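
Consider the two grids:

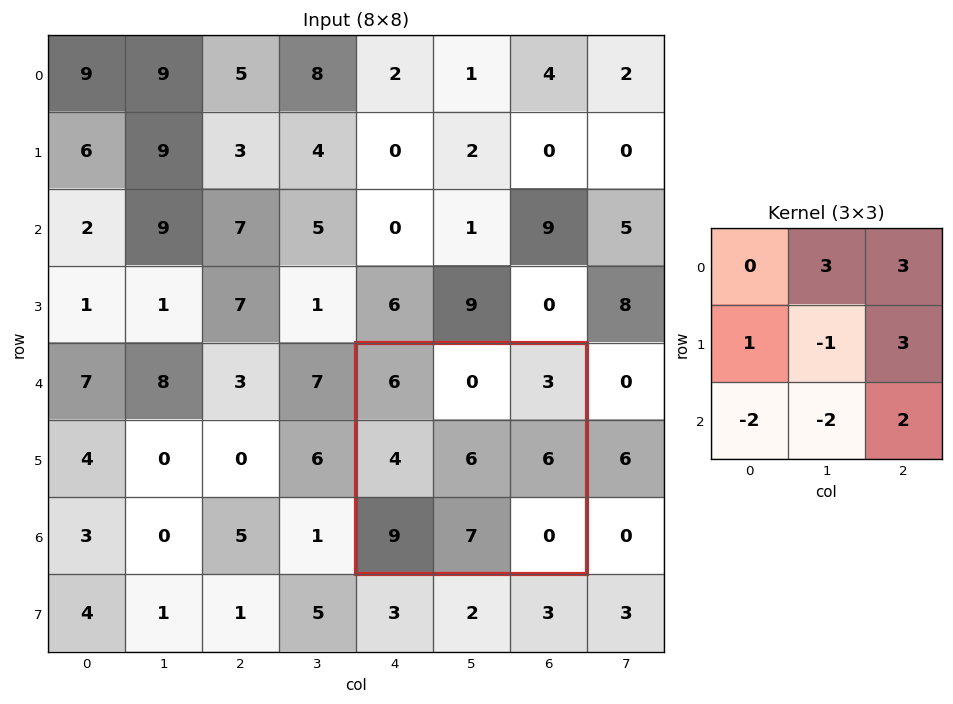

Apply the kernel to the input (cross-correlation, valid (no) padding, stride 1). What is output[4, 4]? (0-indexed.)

-7

The receptive field on the input at this output position is [6 0 3 / 4 6 6 / 9 7 0]. Elementwise product with the kernel and sum: 0·3 + 3·3 + 4·1 + 6·-1 + 6·3 + 9·-2 + 7·-2 + 0·2.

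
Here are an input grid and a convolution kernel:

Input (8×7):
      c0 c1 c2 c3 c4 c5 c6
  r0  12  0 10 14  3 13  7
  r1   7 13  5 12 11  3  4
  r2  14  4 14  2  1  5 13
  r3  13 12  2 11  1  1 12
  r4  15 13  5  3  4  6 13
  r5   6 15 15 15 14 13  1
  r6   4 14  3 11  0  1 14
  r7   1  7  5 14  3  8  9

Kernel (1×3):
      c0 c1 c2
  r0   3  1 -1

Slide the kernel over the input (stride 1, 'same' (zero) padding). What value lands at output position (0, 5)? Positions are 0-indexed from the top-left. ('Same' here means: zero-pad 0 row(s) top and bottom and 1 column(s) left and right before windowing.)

15

The receptive field on the zero-padded input at this output position is [3 13 7]. Elementwise product with the kernel and sum: 3·3 + 13·1 + 7·-1.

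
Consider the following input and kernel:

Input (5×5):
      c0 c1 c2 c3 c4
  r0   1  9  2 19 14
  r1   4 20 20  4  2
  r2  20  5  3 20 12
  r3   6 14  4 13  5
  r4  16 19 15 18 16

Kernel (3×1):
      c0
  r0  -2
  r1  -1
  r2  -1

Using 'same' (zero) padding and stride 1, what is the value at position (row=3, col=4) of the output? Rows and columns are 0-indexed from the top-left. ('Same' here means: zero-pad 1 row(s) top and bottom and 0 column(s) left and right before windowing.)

The receptive field on the zero-padded input at this output position is [12 / 5 / 16]. Elementwise product with the kernel and sum: 12·-2 + 5·-1 + 16·-1.

-45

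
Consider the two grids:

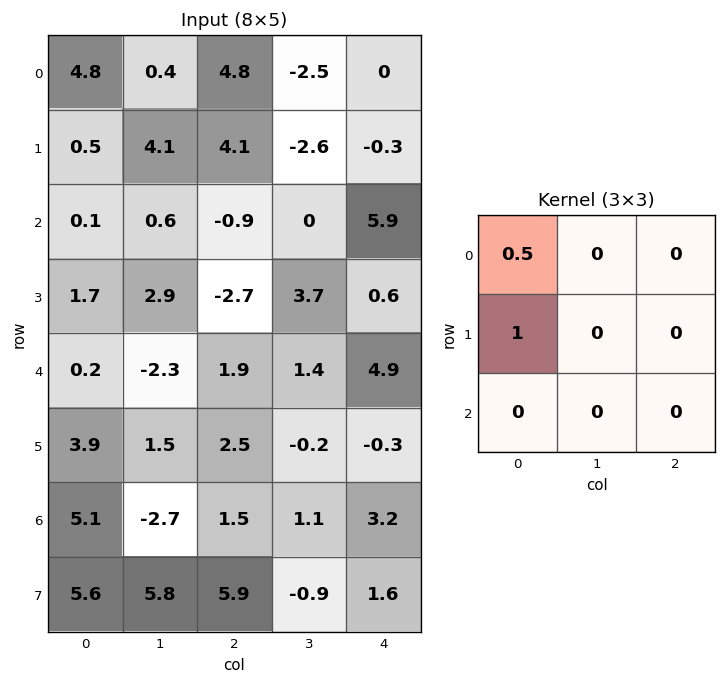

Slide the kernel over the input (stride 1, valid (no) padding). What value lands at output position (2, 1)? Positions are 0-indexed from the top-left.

The receptive field on the input at this output position is [0.6 -0.9 0 / 2.9 -2.7 3.7 / -2.3 1.9 1.4]. Elementwise product with the kernel and sum: 0.6·0.5 + 2.9·1.

3.2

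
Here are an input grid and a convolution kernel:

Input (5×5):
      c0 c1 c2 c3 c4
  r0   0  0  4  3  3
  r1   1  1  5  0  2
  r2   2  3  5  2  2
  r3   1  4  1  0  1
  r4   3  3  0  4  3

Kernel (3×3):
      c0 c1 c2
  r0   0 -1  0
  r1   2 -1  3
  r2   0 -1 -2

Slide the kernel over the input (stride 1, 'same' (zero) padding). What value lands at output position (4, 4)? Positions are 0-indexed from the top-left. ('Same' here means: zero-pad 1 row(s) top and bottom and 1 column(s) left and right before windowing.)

The receptive field on the zero-padded input at this output position is [0 1 0 / 4 3 0 / 0 0 0]. Elementwise product with the kernel and sum: 1·-1 + 4·2 + 3·-1 + 0·3 + 0·-1 + 0·-2.

4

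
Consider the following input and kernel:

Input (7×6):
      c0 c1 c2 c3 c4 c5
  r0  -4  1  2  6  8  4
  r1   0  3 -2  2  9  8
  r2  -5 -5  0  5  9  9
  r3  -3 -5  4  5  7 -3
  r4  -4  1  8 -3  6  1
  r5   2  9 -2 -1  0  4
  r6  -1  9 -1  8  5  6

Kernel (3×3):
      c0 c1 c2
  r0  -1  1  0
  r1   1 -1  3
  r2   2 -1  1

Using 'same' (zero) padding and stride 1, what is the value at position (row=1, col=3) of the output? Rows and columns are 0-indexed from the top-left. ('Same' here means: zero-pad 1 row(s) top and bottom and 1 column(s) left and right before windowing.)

31

The receptive field on the zero-padded input at this output position is [2 6 8 / -2 2 9 / 0 5 9]. Elementwise product with the kernel and sum: 2·-1 + 6·1 + -2·1 + 2·-1 + 9·3 + 0·2 + 5·-1 + 9·1.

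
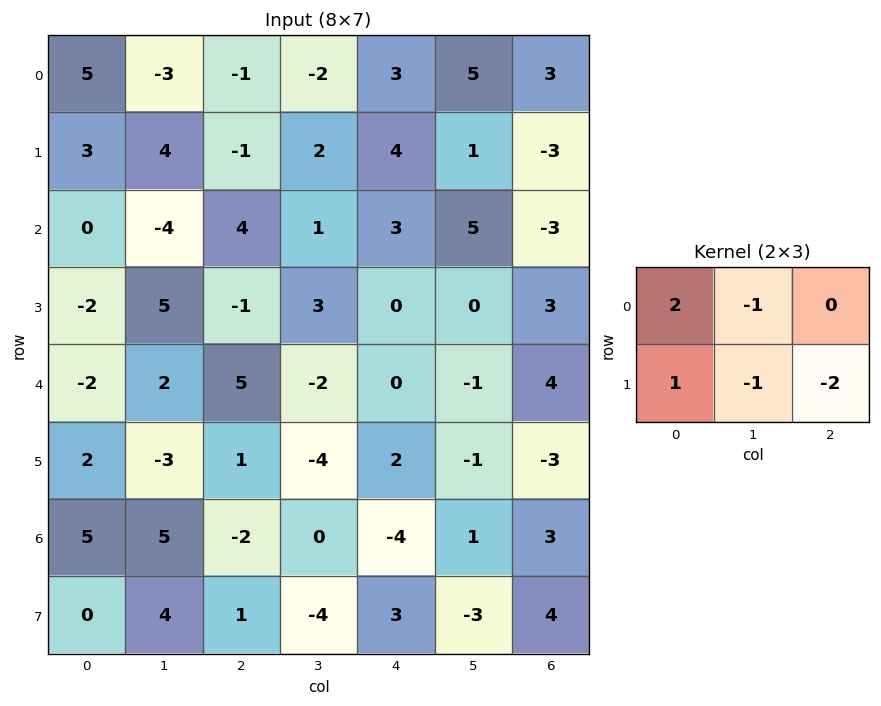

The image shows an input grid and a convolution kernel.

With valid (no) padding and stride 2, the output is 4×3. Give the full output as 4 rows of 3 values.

14 -11 10
-1 3 -5
-3 13 10
-1 -5 -11

Output[0,0]: The receptive field on the input at this output position is [5 -3 -1 / 3 4 -1]. Elementwise product with the kernel and sum: 5·2 + -3·-1 + 3·1 + 4·-1 + -1·-2.
Output[0,1]: The receptive field on the input at this output position is [-1 -2 3 / -1 2 4]. Elementwise product with the kernel and sum: -1·2 + -2·-1 + -1·1 + 2·-1 + 4·-2.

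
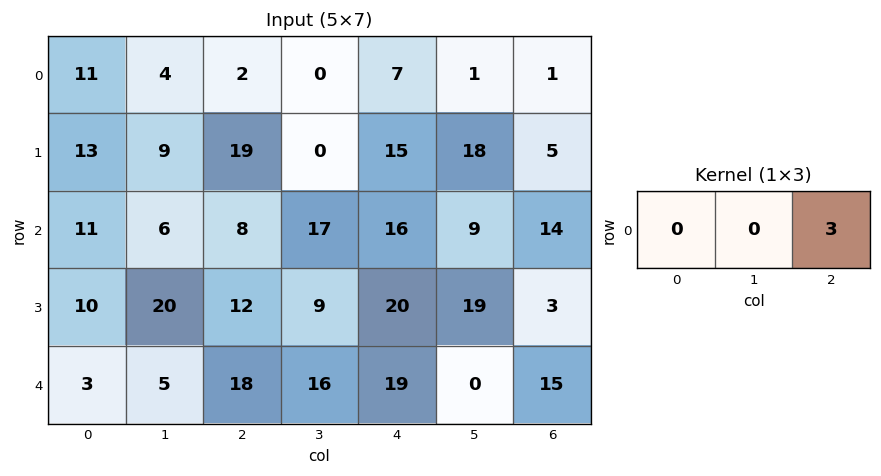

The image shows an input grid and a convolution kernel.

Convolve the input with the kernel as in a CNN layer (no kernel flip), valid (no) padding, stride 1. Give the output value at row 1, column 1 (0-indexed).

The receptive field on the input at this output position is [9 19 0]. Elementwise product with the kernel and sum: 0·3.

0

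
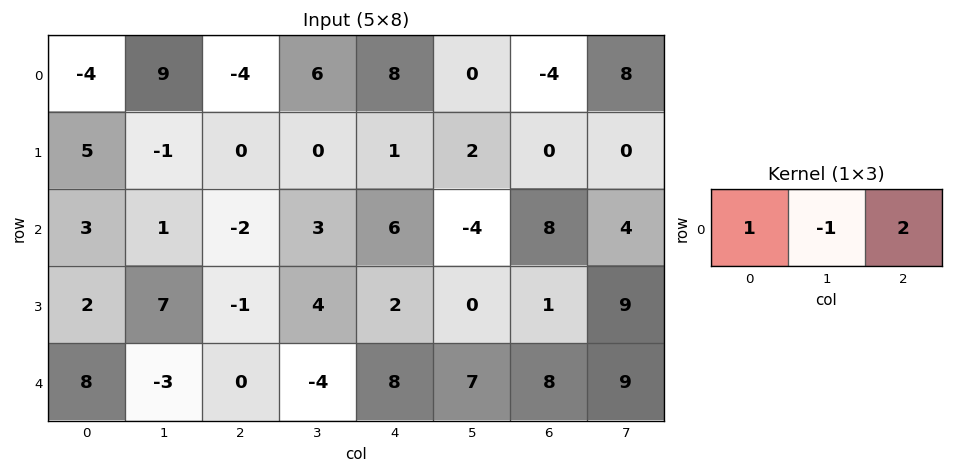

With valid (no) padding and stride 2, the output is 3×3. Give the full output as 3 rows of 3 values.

Output[0,0]: The receptive field on the input at this output position is [-4 9 -4]. Elementwise product with the kernel and sum: -4·1 + 9·-1 + -4·2.

-21 6 0
-2 7 26
11 20 17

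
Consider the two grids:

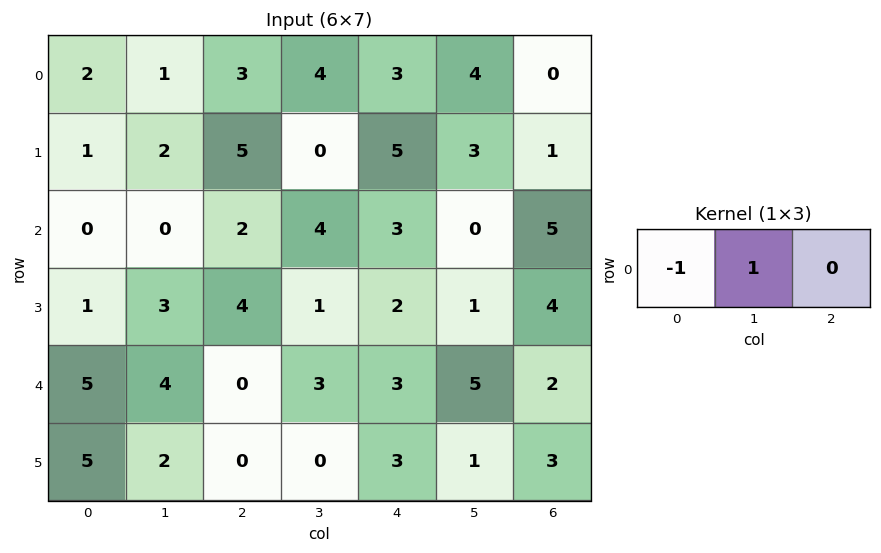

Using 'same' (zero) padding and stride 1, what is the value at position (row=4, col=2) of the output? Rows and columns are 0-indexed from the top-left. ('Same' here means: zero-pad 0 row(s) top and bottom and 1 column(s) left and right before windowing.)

-4

The receptive field on the zero-padded input at this output position is [4 0 3]. Elementwise product with the kernel and sum: 4·-1 + 0·1.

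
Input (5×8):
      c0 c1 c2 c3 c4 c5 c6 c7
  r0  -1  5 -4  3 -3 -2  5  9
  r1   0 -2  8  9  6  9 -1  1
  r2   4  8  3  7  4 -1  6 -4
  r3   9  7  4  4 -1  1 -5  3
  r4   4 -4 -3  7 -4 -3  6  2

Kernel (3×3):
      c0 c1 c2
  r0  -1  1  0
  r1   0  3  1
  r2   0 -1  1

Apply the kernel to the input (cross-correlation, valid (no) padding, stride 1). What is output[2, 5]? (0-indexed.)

The receptive field on the input at this output position is [-1 6 -4 / 1 -5 3 / -3 6 2]. Elementwise product with the kernel and sum: -1·-1 + 6·1 + -5·3 + 3·1 + 6·-1 + 2·1.

-9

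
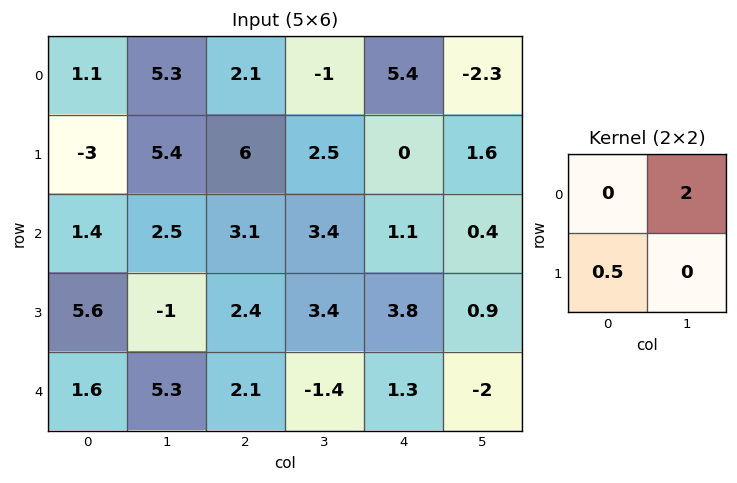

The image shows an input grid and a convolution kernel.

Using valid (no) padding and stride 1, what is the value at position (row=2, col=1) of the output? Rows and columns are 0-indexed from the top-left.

5.7

The receptive field on the input at this output position is [2.5 3.1 / -1 2.4]. Elementwise product with the kernel and sum: 3.1·2 + -1·0.5.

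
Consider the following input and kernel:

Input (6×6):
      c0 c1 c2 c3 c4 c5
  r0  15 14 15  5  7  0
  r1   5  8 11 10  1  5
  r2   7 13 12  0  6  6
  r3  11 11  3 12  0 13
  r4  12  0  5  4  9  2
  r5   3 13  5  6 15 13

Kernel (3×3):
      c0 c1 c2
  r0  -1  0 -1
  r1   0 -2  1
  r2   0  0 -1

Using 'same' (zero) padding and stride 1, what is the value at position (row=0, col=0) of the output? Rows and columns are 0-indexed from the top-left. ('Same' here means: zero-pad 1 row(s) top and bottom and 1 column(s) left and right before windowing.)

The receptive field on the zero-padded input at this output position is [0 0 0 / 0 15 14 / 0 5 8]. Elementwise product with the kernel and sum: 0·-1 + 0·-1 + 15·-2 + 14·1 + 8·-1.

-24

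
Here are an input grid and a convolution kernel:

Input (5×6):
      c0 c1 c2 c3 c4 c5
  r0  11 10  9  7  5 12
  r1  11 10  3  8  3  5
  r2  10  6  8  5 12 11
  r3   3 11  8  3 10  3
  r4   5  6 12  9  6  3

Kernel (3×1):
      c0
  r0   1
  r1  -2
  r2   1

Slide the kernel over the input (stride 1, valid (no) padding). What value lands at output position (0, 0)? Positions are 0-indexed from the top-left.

The receptive field on the input at this output position is [11 / 11 / 10]. Elementwise product with the kernel and sum: 11·1 + 11·-2 + 10·1.

-1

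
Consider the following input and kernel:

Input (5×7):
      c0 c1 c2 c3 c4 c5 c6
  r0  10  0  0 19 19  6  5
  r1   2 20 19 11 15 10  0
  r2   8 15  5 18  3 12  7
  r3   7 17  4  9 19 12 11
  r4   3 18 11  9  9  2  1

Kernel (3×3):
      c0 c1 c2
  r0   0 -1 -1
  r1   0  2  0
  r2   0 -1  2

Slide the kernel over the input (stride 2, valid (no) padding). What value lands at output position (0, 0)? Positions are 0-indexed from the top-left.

35

The receptive field on the input at this output position is [10 0 0 / 2 20 19 / 8 15 5]. Elementwise product with the kernel and sum: 0·-1 + 0·-1 + 20·2 + 15·-1 + 5·2.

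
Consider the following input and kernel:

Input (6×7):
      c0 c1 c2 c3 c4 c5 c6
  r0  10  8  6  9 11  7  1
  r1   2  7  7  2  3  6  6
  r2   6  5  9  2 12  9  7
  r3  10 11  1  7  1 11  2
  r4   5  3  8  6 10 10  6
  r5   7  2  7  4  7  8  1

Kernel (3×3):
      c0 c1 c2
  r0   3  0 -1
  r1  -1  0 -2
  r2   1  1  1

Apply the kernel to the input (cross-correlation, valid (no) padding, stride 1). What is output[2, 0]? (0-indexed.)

13

The receptive field on the input at this output position is [6 5 9 / 10 11 1 / 5 3 8]. Elementwise product with the kernel and sum: 6·3 + 9·-1 + 10·-1 + 1·-2 + 5·1 + 3·1 + 8·1.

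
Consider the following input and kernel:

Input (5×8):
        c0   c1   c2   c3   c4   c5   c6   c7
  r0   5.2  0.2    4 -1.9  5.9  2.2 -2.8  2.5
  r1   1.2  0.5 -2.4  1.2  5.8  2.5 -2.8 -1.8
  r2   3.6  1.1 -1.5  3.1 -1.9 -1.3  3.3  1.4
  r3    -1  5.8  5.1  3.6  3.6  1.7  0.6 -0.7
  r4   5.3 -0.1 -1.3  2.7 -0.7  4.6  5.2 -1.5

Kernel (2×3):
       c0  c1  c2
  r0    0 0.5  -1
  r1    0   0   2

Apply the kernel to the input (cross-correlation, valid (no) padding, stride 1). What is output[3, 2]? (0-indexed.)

-3.2

The receptive field on the input at this output position is [5.1 3.6 3.6 / -1.3 2.7 -0.7]. Elementwise product with the kernel and sum: 3.6·0.5 + 3.6·-1 + -0.7·2.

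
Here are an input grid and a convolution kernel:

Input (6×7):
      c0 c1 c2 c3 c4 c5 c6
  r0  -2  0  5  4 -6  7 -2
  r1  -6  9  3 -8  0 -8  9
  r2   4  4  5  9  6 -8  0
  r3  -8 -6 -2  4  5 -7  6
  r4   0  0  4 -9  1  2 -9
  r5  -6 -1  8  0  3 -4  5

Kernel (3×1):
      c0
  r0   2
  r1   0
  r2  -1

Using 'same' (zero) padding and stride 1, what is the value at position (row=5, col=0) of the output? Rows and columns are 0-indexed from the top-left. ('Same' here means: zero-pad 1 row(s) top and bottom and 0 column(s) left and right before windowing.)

The receptive field on the zero-padded input at this output position is [0 / -6 / 0]. Elementwise product with the kernel and sum: 0·2 + 0·-1.

0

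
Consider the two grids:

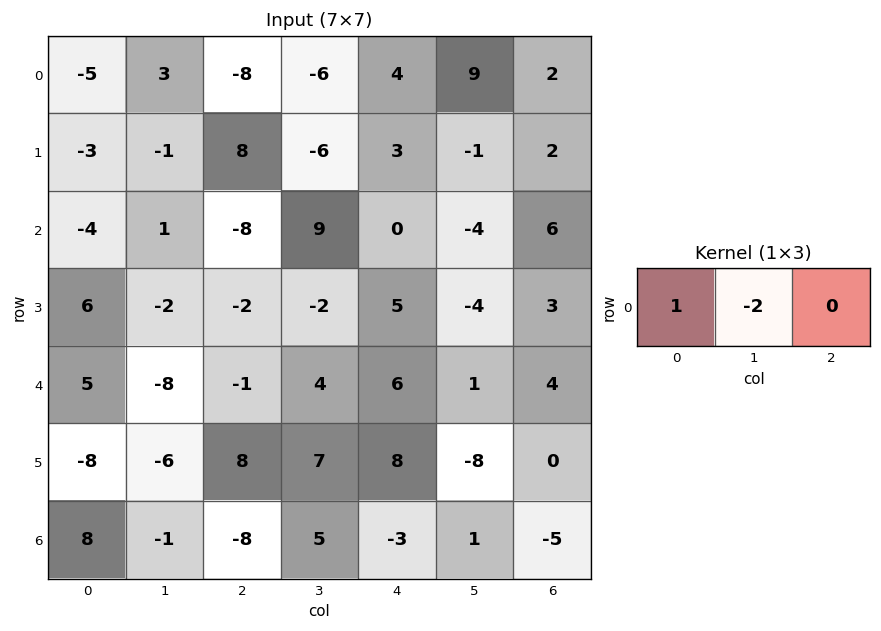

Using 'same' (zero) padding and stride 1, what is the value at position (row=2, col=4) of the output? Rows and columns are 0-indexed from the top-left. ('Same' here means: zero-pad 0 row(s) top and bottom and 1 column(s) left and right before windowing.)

9

The receptive field on the zero-padded input at this output position is [9 0 -4]. Elementwise product with the kernel and sum: 9·1 + 0·-2.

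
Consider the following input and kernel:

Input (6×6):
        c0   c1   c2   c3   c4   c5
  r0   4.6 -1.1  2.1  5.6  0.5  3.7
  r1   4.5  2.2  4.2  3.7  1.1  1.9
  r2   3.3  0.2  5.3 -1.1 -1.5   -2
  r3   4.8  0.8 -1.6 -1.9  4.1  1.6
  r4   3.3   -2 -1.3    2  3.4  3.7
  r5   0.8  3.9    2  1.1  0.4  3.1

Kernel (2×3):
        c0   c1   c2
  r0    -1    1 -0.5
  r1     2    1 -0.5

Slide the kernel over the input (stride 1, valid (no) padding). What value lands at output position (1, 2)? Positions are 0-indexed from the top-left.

9.2

The receptive field on the input at this output position is [4.2 3.7 1.1 / 5.3 -1.1 -1.5]. Elementwise product with the kernel and sum: 4.2·-1 + 3.7·1 + 1.1·-0.5 + 5.3·2 + -1.1·1 + -1.5·-0.5.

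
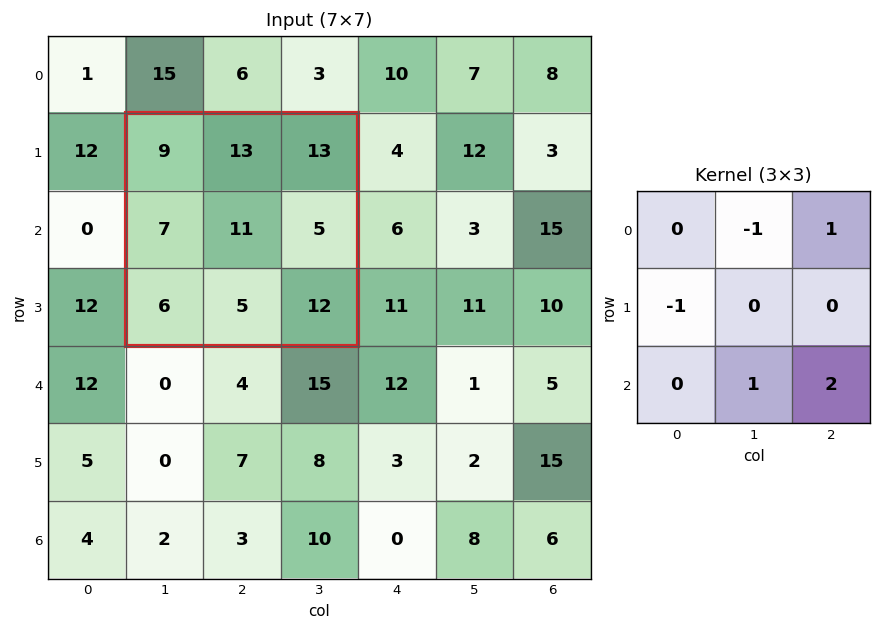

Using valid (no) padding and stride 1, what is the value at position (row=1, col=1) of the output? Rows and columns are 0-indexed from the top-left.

The receptive field on the input at this output position is [9 13 13 / 7 11 5 / 6 5 12]. Elementwise product with the kernel and sum: 13·-1 + 13·1 + 7·-1 + 5·1 + 12·2.

22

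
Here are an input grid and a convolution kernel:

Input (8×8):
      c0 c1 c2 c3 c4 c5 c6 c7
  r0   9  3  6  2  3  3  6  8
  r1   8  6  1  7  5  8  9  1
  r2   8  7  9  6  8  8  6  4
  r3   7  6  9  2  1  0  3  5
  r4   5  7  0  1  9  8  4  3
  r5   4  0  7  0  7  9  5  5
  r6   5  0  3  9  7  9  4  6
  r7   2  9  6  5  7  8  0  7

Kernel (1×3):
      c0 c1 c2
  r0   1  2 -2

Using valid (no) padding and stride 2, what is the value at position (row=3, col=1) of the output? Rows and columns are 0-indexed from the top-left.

The receptive field on the input at this output position is [3 9 7]. Elementwise product with the kernel and sum: 3·1 + 9·2 + 7·-2.

7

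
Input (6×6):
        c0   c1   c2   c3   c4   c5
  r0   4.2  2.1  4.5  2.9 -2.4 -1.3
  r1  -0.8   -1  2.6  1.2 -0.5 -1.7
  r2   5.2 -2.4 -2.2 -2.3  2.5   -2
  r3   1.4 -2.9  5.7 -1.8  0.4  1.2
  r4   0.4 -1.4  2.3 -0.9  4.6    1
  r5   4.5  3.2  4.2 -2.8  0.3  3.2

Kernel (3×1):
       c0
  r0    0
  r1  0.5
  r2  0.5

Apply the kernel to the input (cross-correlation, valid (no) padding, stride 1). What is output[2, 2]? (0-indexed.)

4

The receptive field on the input at this output position is [-2.2 / 5.7 / 2.3]. Elementwise product with the kernel and sum: 5.7·0.5 + 2.3·0.5.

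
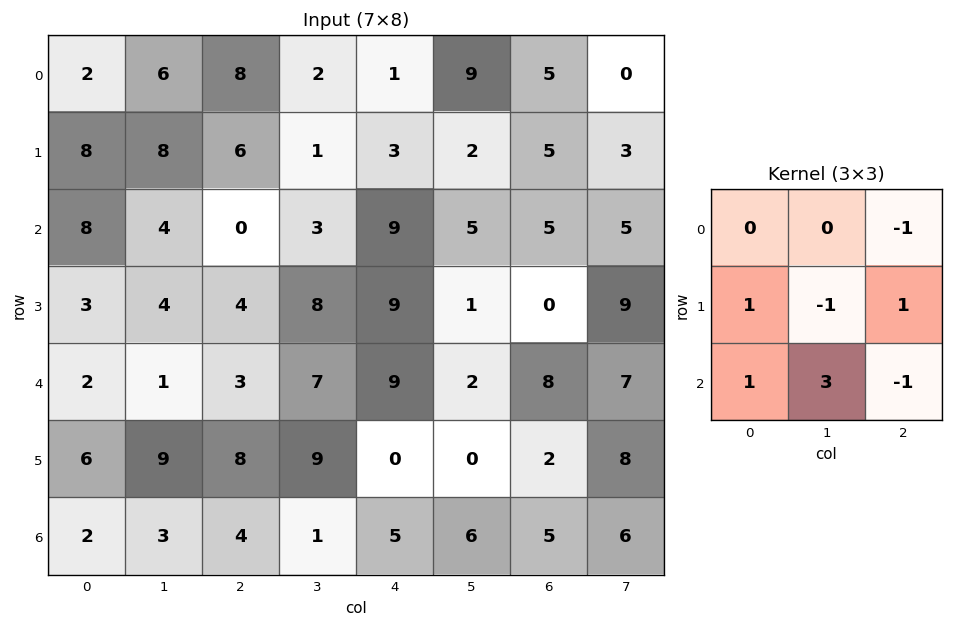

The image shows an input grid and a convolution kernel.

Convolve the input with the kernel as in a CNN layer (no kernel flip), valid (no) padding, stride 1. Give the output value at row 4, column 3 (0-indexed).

17

The receptive field on the input at this output position is [7 9 2 / 9 0 0 / 1 5 6]. Elementwise product with the kernel and sum: 2·-1 + 9·1 + 0·-1 + 0·1 + 1·1 + 5·3 + 6·-1.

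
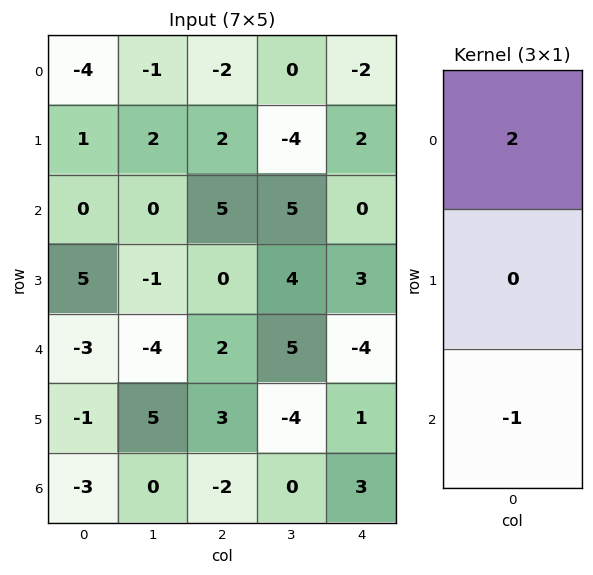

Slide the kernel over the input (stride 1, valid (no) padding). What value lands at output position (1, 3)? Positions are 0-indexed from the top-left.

The receptive field on the input at this output position is [-4 / 5 / 4]. Elementwise product with the kernel and sum: -4·2 + 4·-1.

-12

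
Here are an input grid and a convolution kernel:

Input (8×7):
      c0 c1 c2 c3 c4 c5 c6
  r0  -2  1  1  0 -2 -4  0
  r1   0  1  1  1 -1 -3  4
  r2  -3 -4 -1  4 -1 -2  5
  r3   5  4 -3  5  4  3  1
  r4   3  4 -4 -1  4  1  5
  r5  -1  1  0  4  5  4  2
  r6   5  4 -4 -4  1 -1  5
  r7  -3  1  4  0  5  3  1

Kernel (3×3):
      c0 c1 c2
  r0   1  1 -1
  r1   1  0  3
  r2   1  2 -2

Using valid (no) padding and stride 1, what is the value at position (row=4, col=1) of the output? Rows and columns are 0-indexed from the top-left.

The receptive field on the input at this output position is [4 -4 -1 / 1 0 4 / 4 -4 -4]. Elementwise product with the kernel and sum: 4·1 + -4·1 + -1·-1 + 1·1 + 4·3 + 4·1 + -4·2 + -4·-2.

18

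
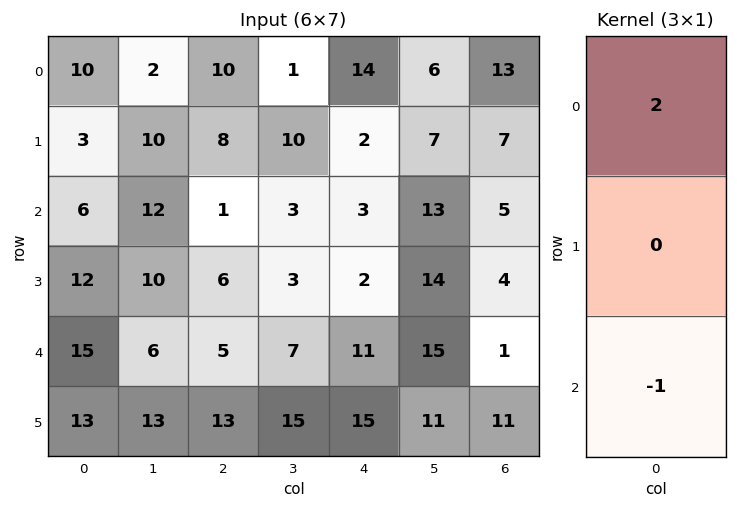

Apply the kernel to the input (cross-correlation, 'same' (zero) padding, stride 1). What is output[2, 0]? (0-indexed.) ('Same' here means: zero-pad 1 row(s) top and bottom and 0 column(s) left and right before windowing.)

-6

The receptive field on the zero-padded input at this output position is [3 / 6 / 12]. Elementwise product with the kernel and sum: 3·2 + 12·-1.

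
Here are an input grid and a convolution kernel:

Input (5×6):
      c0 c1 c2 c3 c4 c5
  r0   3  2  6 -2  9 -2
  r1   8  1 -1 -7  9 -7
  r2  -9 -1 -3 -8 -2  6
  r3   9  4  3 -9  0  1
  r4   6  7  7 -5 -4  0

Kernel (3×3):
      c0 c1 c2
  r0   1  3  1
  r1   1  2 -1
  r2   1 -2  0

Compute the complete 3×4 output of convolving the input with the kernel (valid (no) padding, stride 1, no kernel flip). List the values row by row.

19 29 -2 37
3 -10 -9 -14
-9 -6 -27 -15

Output[0,0]: The receptive field on the input at this output position is [3 2 6 / 8 1 -1 / -9 -1 -3]. Elementwise product with the kernel and sum: 3·1 + 2·3 + 6·1 + 8·1 + 1·2 + -1·-1 + -9·1 + -1·-2.
Output[0,1]: The receptive field on the input at this output position is [2 6 -2 / 1 -1 -7 / -1 -3 -8]. Elementwise product with the kernel and sum: 2·1 + 6·3 + -2·1 + 1·1 + -1·2 + -7·-1 + -1·1 + -3·-2.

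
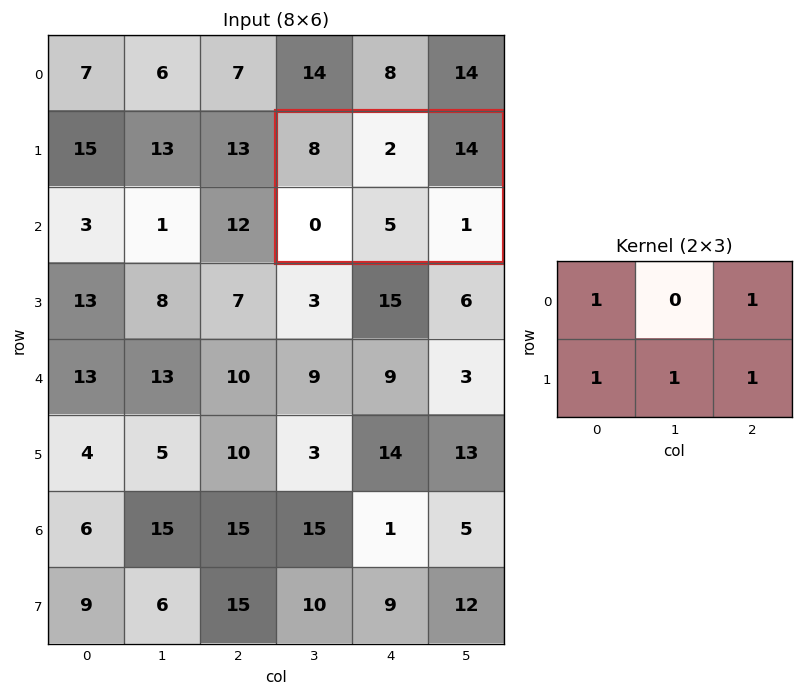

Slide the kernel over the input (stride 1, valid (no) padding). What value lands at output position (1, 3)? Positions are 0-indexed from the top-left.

The receptive field on the input at this output position is [8 2 14 / 0 5 1]. Elementwise product with the kernel and sum: 8·1 + 14·1 + 0·1 + 5·1 + 1·1.

28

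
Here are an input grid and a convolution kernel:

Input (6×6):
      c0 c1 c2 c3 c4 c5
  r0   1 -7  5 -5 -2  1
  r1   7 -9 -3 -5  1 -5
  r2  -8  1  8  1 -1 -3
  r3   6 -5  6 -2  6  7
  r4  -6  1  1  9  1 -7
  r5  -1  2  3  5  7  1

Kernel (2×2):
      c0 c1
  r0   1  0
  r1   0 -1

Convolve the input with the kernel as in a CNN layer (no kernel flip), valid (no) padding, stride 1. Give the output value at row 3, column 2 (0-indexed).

-3

The receptive field on the input at this output position is [6 -2 / 1 9]. Elementwise product with the kernel and sum: 6·1 + 9·-1.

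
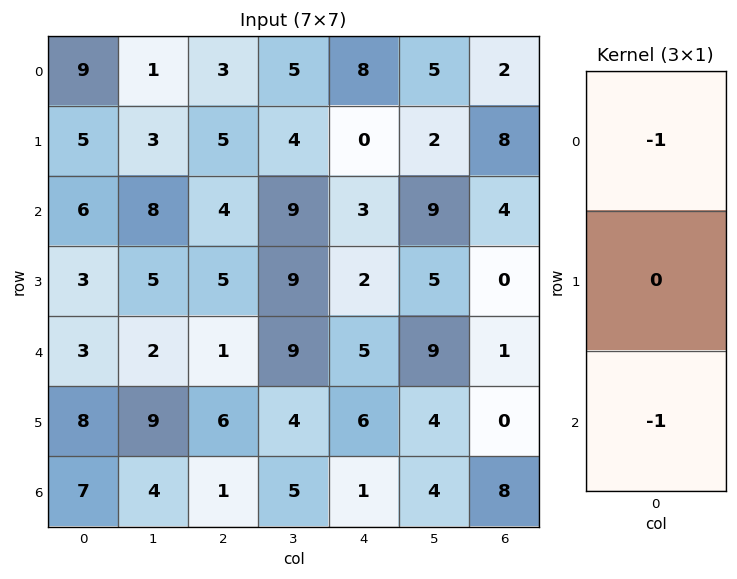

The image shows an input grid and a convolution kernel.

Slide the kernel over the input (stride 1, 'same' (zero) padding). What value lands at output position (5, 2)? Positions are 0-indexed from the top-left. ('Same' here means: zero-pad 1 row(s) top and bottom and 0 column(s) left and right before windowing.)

-2

The receptive field on the zero-padded input at this output position is [1 / 6 / 1]. Elementwise product with the kernel and sum: 1·-1 + 1·-1.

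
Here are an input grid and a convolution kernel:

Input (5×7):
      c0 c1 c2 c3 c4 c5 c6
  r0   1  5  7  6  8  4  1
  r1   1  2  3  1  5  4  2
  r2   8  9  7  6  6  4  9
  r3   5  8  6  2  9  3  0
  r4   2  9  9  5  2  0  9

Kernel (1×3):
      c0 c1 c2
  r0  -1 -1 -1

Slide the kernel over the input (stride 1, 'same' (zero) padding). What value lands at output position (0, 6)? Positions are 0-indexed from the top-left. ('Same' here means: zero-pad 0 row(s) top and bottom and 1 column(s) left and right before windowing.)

The receptive field on the zero-padded input at this output position is [4 1 0]. Elementwise product with the kernel and sum: 4·-1 + 1·-1 + 0·-1.

-5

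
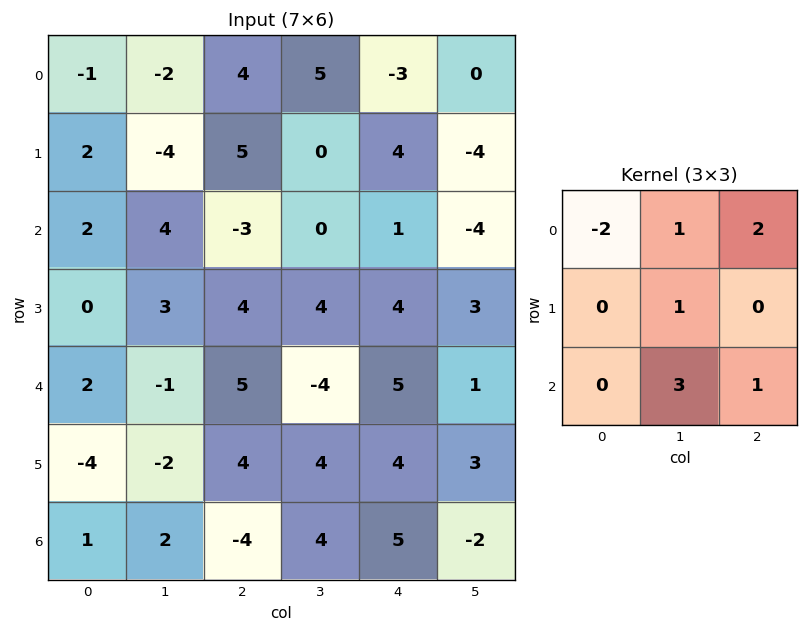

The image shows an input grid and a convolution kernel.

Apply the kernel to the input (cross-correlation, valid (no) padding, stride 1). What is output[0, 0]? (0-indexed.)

13

The receptive field on the input at this output position is [-1 -2 4 / 2 -4 5 / 2 4 -3]. Elementwise product with the kernel and sum: -1·-2 + -2·1 + 4·2 + -4·1 + 4·3 + -3·1.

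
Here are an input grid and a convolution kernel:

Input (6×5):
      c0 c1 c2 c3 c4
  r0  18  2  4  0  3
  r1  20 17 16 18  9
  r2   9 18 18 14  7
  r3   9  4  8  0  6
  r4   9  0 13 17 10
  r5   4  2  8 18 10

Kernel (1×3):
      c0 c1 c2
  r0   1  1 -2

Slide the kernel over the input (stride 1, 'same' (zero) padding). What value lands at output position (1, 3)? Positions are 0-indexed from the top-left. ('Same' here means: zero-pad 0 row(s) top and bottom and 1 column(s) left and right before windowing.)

16

The receptive field on the zero-padded input at this output position is [16 18 9]. Elementwise product with the kernel and sum: 16·1 + 18·1 + 9·-2.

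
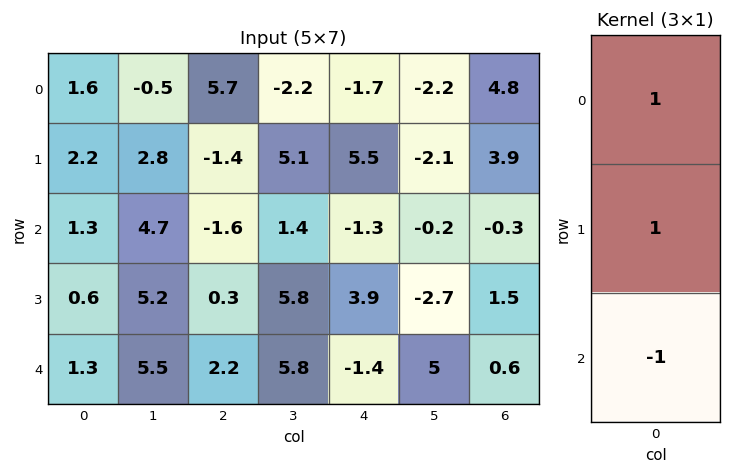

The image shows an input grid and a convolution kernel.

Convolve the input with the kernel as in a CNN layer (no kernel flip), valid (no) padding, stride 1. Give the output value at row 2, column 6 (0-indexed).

0.6

The receptive field on the input at this output position is [-0.3 / 1.5 / 0.6]. Elementwise product with the kernel and sum: -0.3·1 + 1.5·1 + 0.6·-1.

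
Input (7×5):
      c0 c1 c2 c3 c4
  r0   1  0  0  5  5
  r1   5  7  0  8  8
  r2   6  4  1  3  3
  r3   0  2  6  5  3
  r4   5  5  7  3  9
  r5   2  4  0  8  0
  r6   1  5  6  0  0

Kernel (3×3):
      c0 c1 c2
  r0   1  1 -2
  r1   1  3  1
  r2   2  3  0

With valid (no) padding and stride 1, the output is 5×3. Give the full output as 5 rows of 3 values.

51 16 38
37 23 32
45 55 45
33 35 54
27 46 28

Output[0,0]: The receptive field on the input at this output position is [1 0 0 / 5 7 0 / 6 4 1]. Elementwise product with the kernel and sum: 1·1 + 0·1 + 0·-2 + 5·1 + 7·3 + 0·1 + 6·2 + 4·3.
Output[0,1]: The receptive field on the input at this output position is [0 0 5 / 7 0 8 / 4 1 3]. Elementwise product with the kernel and sum: 0·1 + 0·1 + 5·-2 + 7·1 + 0·3 + 8·1 + 4·2 + 1·3.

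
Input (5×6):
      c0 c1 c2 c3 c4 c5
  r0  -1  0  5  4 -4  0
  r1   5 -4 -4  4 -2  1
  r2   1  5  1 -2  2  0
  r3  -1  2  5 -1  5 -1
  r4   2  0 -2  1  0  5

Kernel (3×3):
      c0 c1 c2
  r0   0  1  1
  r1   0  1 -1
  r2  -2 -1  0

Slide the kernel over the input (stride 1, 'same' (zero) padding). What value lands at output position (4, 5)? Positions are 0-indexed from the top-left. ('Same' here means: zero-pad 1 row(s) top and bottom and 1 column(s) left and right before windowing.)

The receptive field on the zero-padded input at this output position is [5 -1 0 / 0 5 0 / 0 0 0]. Elementwise product with the kernel and sum: -1·1 + 0·1 + 5·1 + 0·-1 + 0·-2 + 0·-1.

4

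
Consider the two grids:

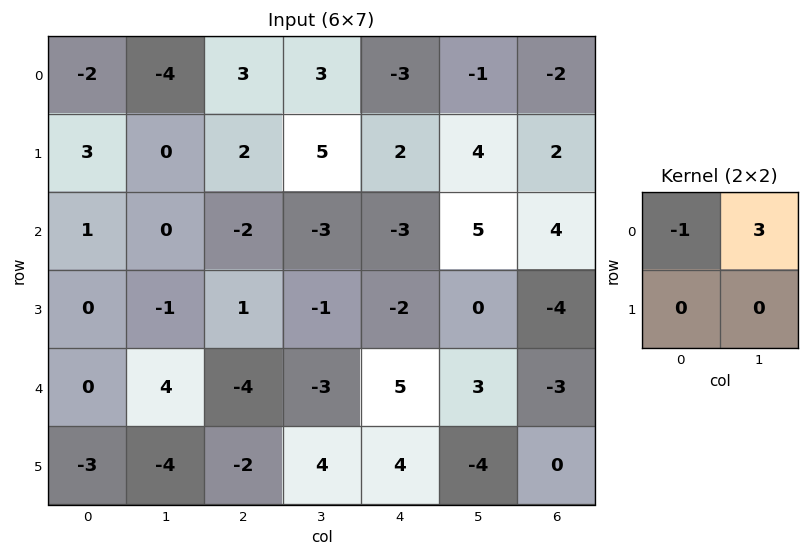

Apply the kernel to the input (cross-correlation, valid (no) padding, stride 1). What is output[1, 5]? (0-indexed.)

The receptive field on the input at this output position is [4 2 / 5 4]. Elementwise product with the kernel and sum: 4·-1 + 2·3.

2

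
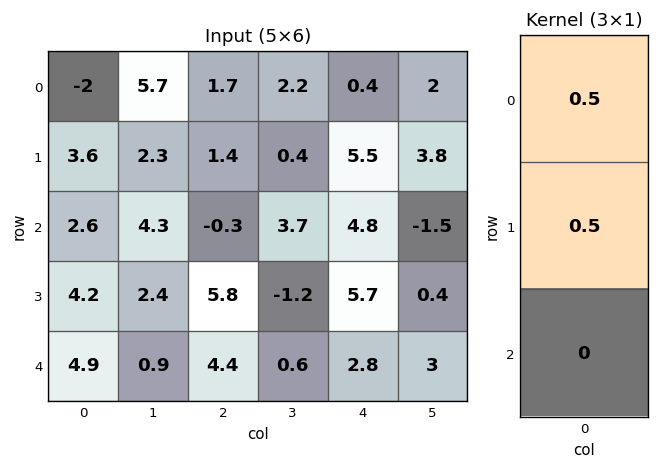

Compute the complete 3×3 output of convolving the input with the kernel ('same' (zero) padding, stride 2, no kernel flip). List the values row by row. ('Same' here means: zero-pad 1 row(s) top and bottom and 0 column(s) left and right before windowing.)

Output[0,0]: The receptive field on the zero-padded input at this output position is [0 / -2 / 3.6]. Elementwise product with the kernel and sum: 0·0.5 + -2·0.5.

-1 0.85 0.2
3.1 0.55 5.15
4.55 5.1 4.25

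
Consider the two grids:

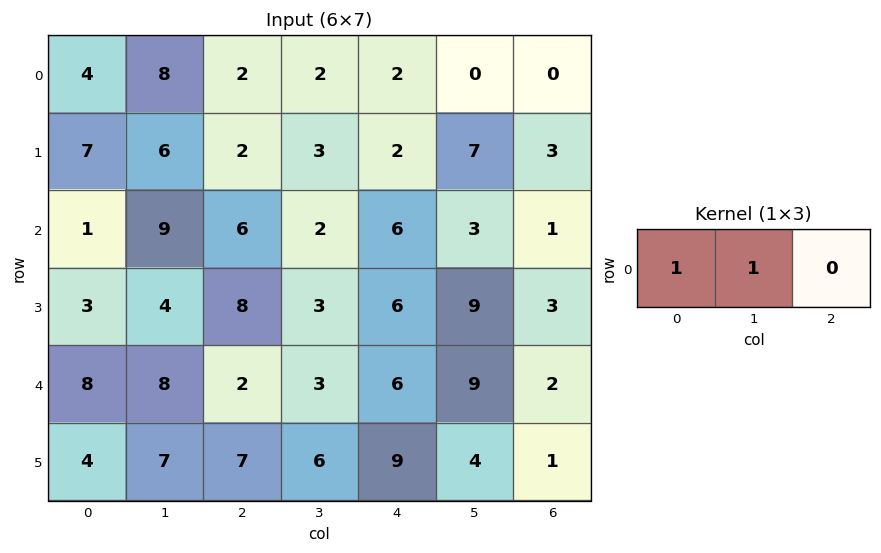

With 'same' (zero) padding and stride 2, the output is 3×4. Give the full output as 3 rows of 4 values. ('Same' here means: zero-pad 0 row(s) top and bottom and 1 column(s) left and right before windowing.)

Output[0,0]: The receptive field on the zero-padded input at this output position is [0 4 8]. Elementwise product with the kernel and sum: 0·1 + 4·1.

4 10 4 0
1 15 8 4
8 10 9 11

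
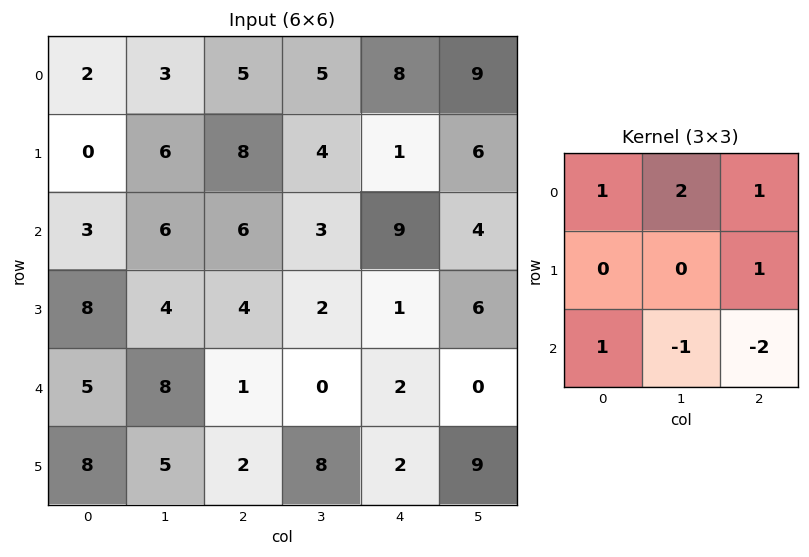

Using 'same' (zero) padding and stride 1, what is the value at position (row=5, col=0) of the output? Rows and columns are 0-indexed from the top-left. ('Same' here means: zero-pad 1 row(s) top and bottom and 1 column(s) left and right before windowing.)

23

The receptive field on the zero-padded input at this output position is [0 5 8 / 0 8 5 / 0 0 0]. Elementwise product with the kernel and sum: 0·1 + 5·2 + 8·1 + 5·1 + 0·1 + 0·-1 + 0·-2.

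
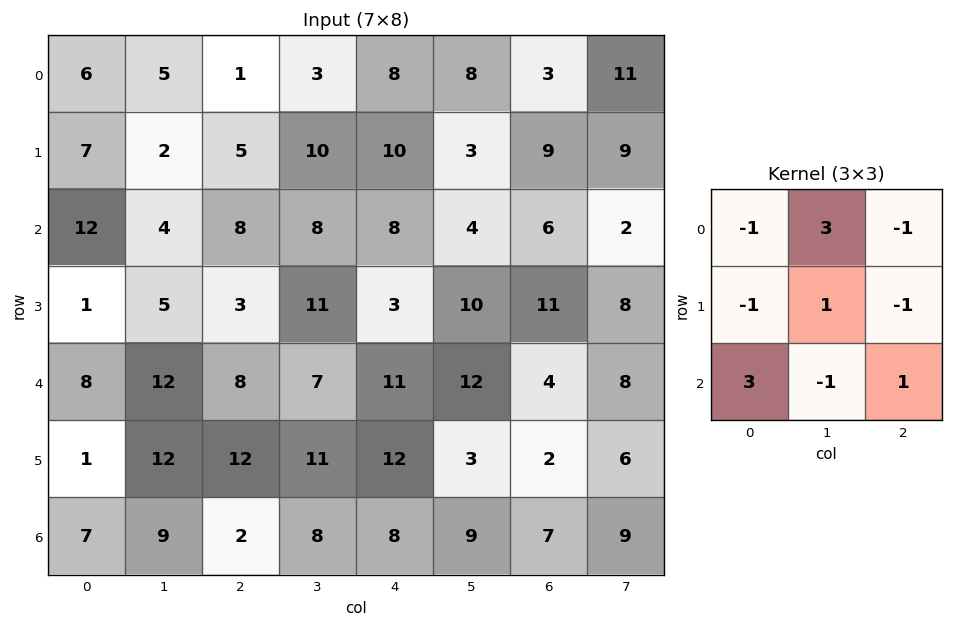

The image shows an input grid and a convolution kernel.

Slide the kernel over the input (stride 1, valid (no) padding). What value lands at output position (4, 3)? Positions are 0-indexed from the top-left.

37

The receptive field on the input at this output position is [7 11 12 / 11 12 3 / 8 8 9]. Elementwise product with the kernel and sum: 7·-1 + 11·3 + 12·-1 + 11·-1 + 12·1 + 3·-1 + 8·3 + 8·-1 + 9·1.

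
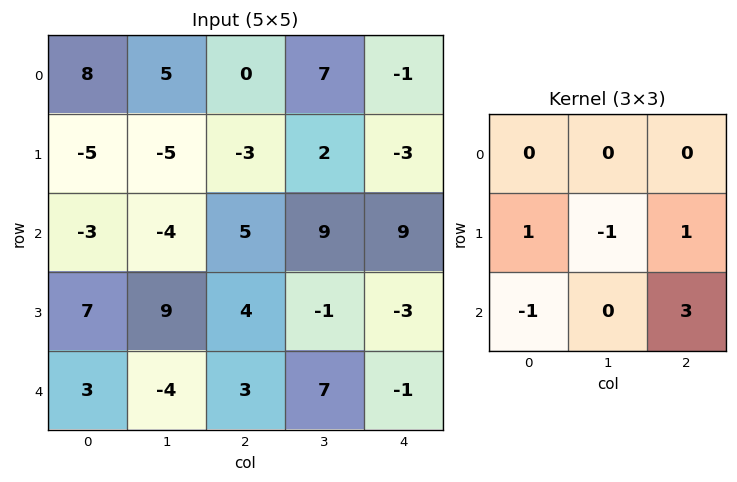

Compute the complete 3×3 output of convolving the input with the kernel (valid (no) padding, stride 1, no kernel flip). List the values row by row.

15 31 14
11 -12 -8
8 29 -4

Output[0,0]: The receptive field on the input at this output position is [8 5 0 / -5 -5 -3 / -3 -4 5]. Elementwise product with the kernel and sum: -5·1 + -5·-1 + -3·1 + -3·-1 + 5·3.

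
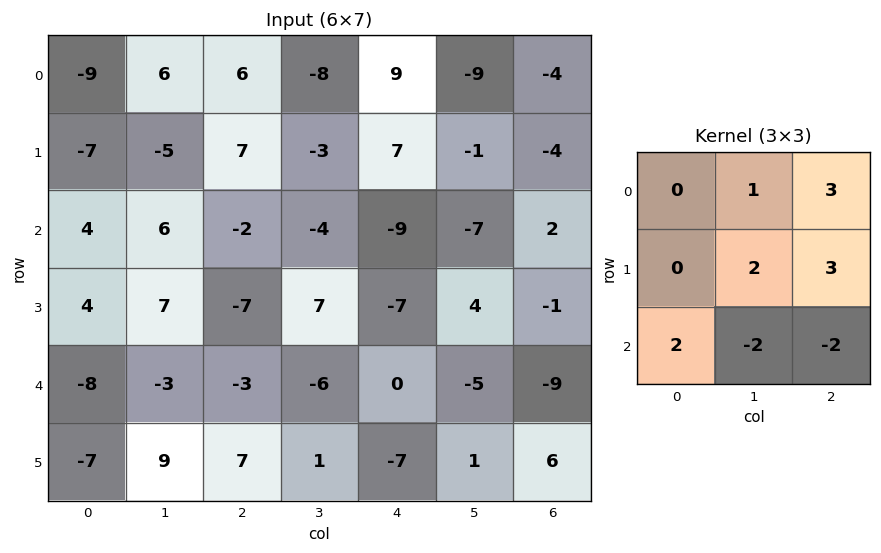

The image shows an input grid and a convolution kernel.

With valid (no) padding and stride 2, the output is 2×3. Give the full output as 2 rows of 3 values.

Output[0,0]: The receptive field on the input at this output position is [-9 6 6 / -7 -5 7 / 4 6 -2]. Elementwise product with the kernel and sum: 6·1 + 6·3 + -5·2 + 7·3 + 4·2 + 6·-2 + -2·-2.
Output[0,1]: The receptive field on the input at this output position is [6 -8 9 / 7 -3 7 / -2 -4 -9]. Elementwise product with the kernel and sum: -8·1 + 9·3 + -3·2 + 7·3 + -2·2 + -4·-2 + -9·-2.

35 56 -43
-11 -32 32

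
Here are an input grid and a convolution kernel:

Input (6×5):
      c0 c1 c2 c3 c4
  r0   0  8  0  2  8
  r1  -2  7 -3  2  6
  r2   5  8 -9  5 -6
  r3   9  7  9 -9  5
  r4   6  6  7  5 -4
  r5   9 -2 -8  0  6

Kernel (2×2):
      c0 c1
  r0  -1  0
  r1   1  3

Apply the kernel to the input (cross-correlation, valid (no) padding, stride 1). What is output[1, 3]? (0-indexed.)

-15

The receptive field on the input at this output position is [2 6 / 5 -6]. Elementwise product with the kernel and sum: 2·-1 + 5·1 + -6·3.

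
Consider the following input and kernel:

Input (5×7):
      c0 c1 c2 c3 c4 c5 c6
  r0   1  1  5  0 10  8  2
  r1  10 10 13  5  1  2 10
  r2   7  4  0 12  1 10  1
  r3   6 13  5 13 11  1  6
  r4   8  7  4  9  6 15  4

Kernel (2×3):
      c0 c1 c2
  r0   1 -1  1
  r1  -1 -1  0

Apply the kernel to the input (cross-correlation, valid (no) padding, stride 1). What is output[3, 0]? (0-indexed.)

-17

The receptive field on the input at this output position is [6 13 5 / 8 7 4]. Elementwise product with the kernel and sum: 6·1 + 13·-1 + 5·1 + 8·-1 + 7·-1.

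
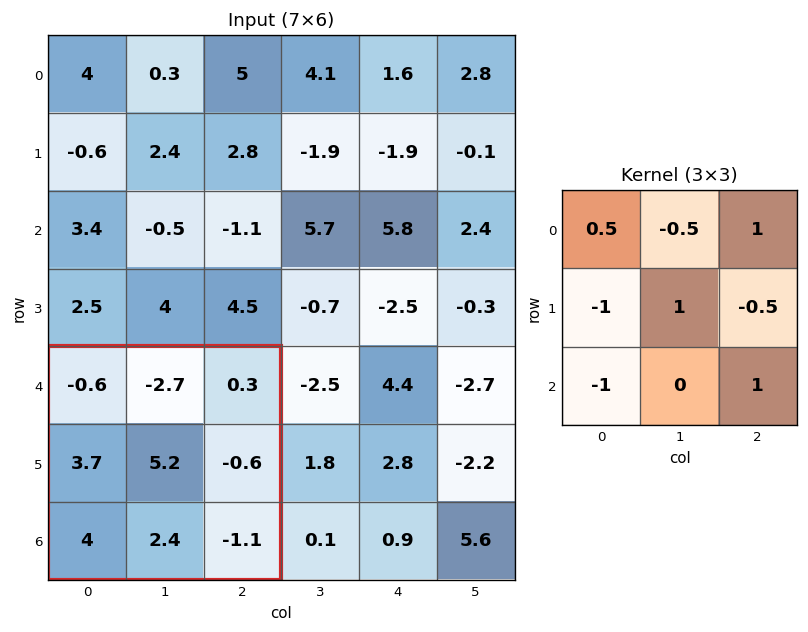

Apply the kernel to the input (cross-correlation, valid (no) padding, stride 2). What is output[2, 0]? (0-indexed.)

-1.95

The receptive field on the input at this output position is [-0.6 -2.7 0.3 / 3.7 5.2 -0.6 / 4 2.4 -1.1]. Elementwise product with the kernel and sum: -0.6·0.5 + -2.7·-0.5 + 0.3·1 + 3.7·-1 + 5.2·1 + -0.6·-0.5 + 4·-1 + -1.1·1.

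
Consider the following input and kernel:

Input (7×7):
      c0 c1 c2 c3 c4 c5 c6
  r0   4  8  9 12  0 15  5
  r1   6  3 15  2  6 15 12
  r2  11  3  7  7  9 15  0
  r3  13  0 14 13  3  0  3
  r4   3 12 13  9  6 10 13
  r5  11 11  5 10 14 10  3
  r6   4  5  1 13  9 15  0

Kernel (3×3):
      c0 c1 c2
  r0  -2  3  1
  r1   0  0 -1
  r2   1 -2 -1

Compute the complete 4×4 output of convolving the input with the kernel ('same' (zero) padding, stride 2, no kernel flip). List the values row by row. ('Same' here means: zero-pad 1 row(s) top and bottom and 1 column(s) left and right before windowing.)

-23 -41 -40 -9
-8 -7 21 0
-6 37 -55 13
39 -10 17 -11

Output[0,0]: The receptive field on the zero-padded input at this output position is [0 0 0 / 0 4 8 / 0 6 3]. Elementwise product with the kernel and sum: 0·-2 + 0·3 + 0·1 + 8·-1 + 0·1 + 6·-2 + 3·-1.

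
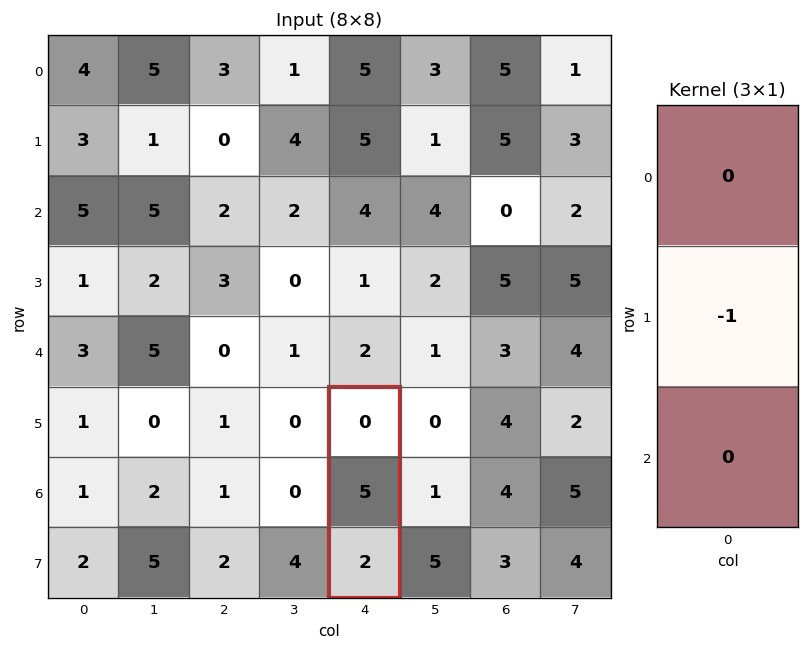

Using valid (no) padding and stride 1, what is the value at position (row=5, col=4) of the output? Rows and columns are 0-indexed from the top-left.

The receptive field on the input at this output position is [0 / 5 / 2]. Elementwise product with the kernel and sum: 5·-1.

-5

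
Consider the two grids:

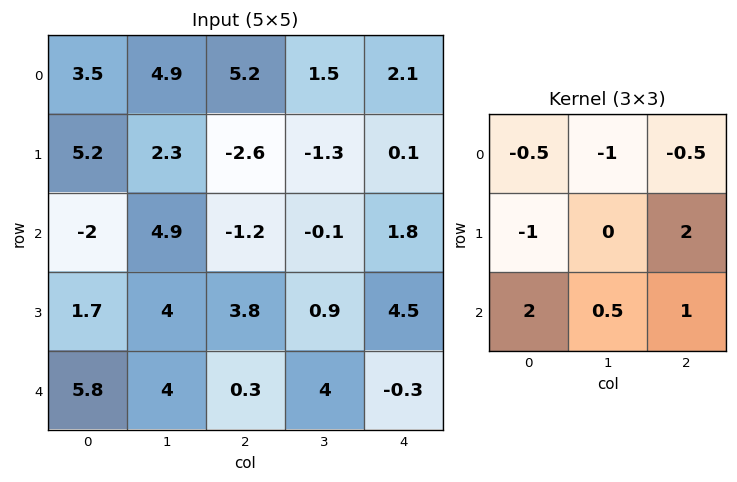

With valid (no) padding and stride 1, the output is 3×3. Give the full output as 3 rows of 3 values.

-22.4 -4.2 -3
5.2 7.8 19.9
16.5 8.75 7.3

Output[0,0]: The receptive field on the input at this output position is [3.5 4.9 5.2 / 5.2 2.3 -2.6 / -2 4.9 -1.2]. Elementwise product with the kernel and sum: 3.5·-0.5 + 4.9·-1 + 5.2·-0.5 + 5.2·-1 + -2.6·2 + -2·2 + 4.9·0.5 + -1.2·1.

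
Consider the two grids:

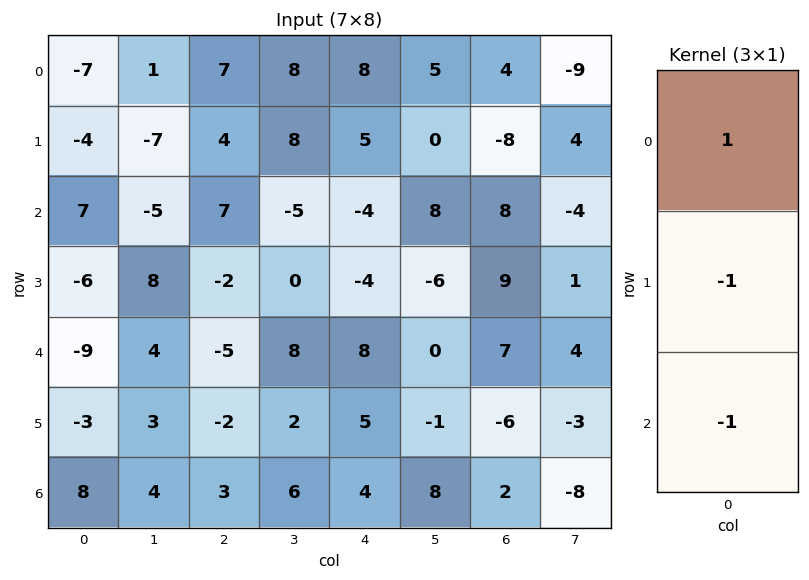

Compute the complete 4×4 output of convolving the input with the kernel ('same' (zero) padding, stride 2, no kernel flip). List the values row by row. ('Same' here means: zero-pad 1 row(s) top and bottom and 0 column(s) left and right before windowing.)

11 -11 -13 4
-5 -1 13 -25
6 5 -17 8
-11 -5 1 -8

Output[0,0]: The receptive field on the zero-padded input at this output position is [0 / -7 / -4]. Elementwise product with the kernel and sum: 0·1 + -7·-1 + -4·-1.
Output[0,1]: The receptive field on the zero-padded input at this output position is [0 / 7 / 4]. Elementwise product with the kernel and sum: 0·1 + 7·-1 + 4·-1.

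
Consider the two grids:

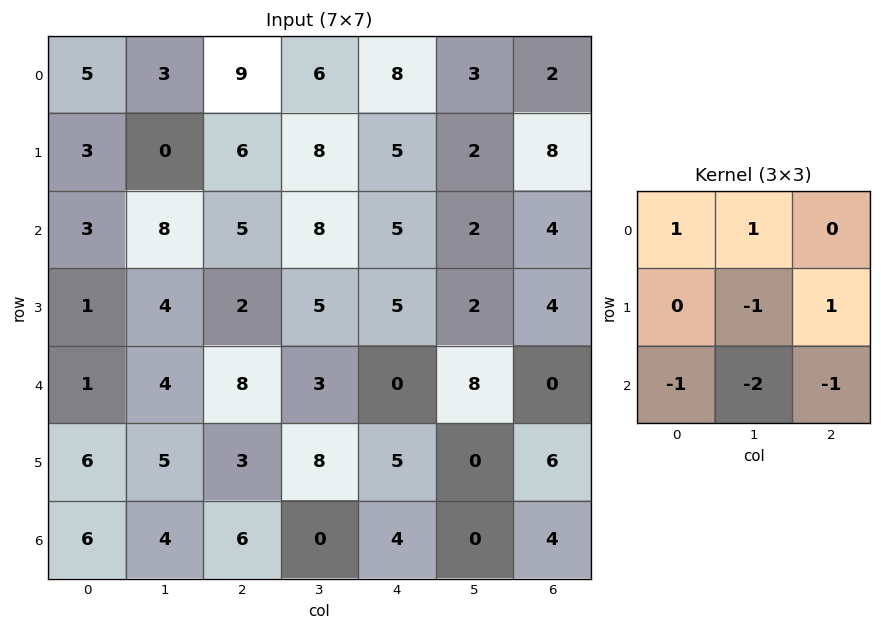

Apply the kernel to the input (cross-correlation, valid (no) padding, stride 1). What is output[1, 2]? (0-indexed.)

-6

The receptive field on the input at this output position is [6 8 5 / 5 8 5 / 2 5 5]. Elementwise product with the kernel and sum: 6·1 + 8·1 + 8·-1 + 5·1 + 2·-1 + 5·-2 + 5·-1.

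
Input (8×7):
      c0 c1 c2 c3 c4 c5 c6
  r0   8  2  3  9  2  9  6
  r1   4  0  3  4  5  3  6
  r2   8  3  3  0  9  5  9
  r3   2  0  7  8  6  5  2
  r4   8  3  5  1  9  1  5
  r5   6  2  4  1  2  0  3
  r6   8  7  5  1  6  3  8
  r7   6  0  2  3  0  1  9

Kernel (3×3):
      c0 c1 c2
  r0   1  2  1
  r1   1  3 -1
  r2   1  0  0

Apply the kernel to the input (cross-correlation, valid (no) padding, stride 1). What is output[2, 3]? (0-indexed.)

45

The receptive field on the input at this output position is [0 9 5 / 8 6 5 / 1 9 1]. Elementwise product with the kernel and sum: 0·1 + 9·2 + 5·1 + 8·1 + 6·3 + 5·-1 + 1·1.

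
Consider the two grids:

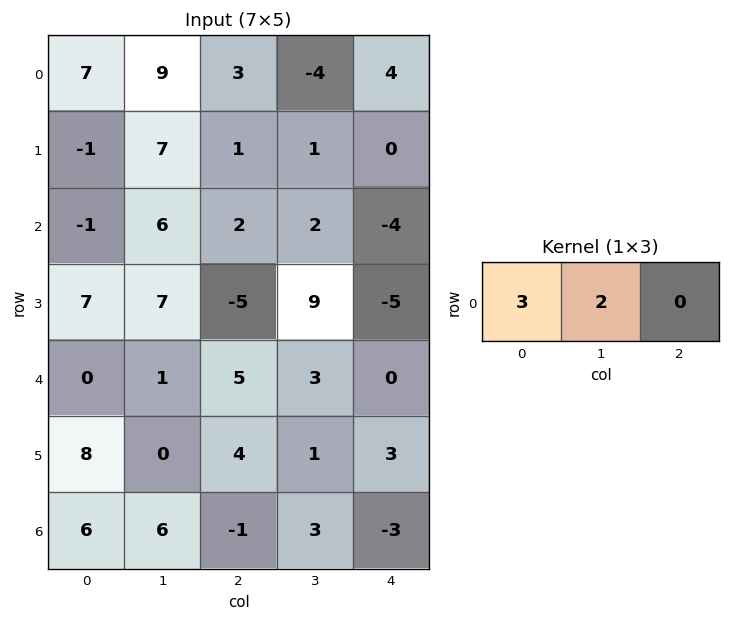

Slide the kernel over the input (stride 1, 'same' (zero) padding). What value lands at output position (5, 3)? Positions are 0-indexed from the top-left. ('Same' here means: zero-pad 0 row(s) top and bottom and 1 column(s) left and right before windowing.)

14

The receptive field on the zero-padded input at this output position is [4 1 3]. Elementwise product with the kernel and sum: 4·3 + 1·2.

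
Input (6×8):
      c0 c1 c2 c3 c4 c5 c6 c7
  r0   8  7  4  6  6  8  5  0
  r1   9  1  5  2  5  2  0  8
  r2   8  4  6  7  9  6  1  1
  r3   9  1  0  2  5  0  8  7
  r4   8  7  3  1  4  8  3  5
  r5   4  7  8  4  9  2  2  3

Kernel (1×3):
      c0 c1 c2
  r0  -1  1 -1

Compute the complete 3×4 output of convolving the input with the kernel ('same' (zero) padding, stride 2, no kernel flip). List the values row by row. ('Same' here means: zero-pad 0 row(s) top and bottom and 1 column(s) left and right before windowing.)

1 -9 -8 -3
4 -5 -4 -6
1 -5 -5 -10

Output[0,0]: The receptive field on the zero-padded input at this output position is [0 8 7]. Elementwise product with the kernel and sum: 0·-1 + 8·1 + 7·-1.
Output[0,1]: The receptive field on the zero-padded input at this output position is [7 4 6]. Elementwise product with the kernel and sum: 7·-1 + 4·1 + 6·-1.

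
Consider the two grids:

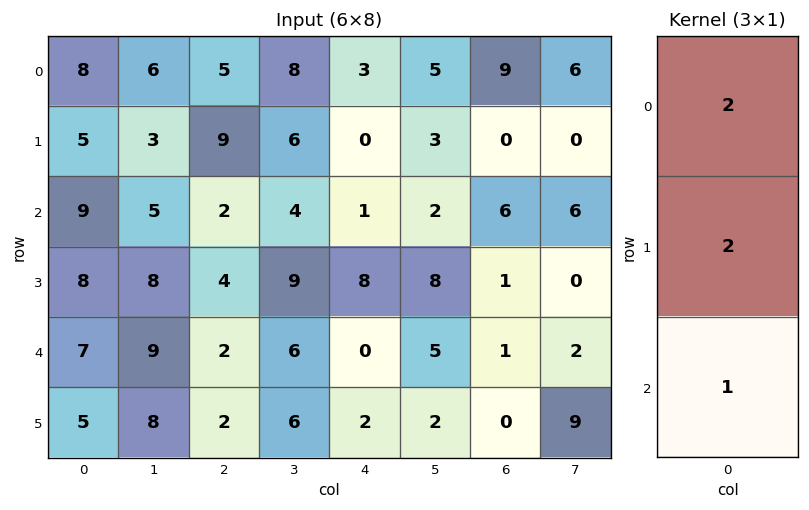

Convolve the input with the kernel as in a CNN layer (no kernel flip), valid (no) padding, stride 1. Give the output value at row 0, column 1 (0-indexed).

23

The receptive field on the input at this output position is [6 / 3 / 5]. Elementwise product with the kernel and sum: 6·2 + 3·2 + 5·1.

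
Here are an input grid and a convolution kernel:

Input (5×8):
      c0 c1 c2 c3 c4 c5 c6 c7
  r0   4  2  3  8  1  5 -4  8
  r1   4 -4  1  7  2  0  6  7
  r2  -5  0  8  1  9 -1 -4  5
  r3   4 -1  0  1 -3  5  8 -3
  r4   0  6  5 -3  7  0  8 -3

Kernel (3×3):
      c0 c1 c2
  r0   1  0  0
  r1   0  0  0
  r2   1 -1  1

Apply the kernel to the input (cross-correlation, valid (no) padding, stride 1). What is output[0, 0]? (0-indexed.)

7

The receptive field on the input at this output position is [4 2 3 / 4 -4 1 / -5 0 8]. Elementwise product with the kernel and sum: 4·1 + -5·1 + 0·-1 + 8·1.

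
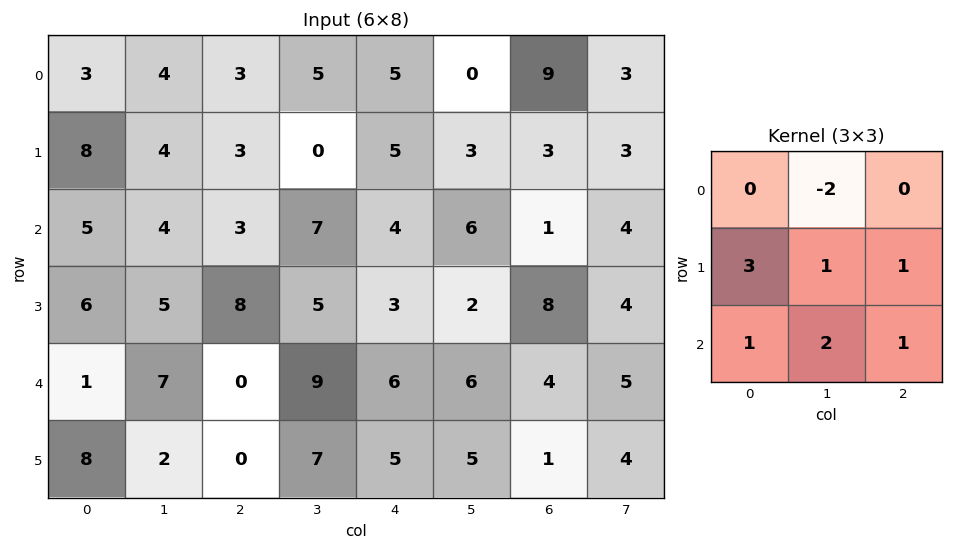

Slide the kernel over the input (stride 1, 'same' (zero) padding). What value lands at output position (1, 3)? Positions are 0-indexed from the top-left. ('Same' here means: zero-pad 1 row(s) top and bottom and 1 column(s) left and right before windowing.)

The receptive field on the zero-padded input at this output position is [3 5 5 / 3 0 5 / 3 7 4]. Elementwise product with the kernel and sum: 5·-2 + 3·3 + 0·1 + 5·1 + 3·1 + 7·2 + 4·1.

25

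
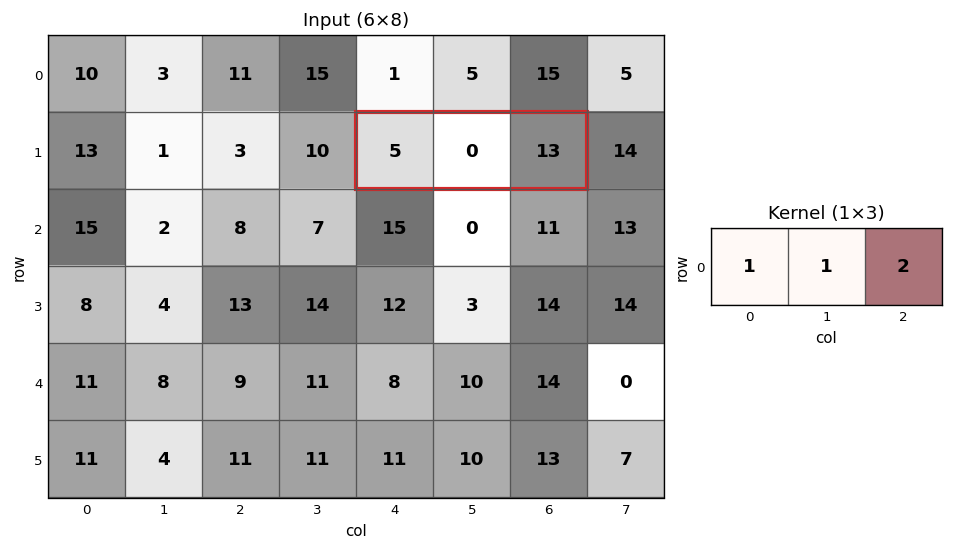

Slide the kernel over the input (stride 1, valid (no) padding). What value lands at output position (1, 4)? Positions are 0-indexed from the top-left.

31

The receptive field on the input at this output position is [5 0 13]. Elementwise product with the kernel and sum: 5·1 + 0·1 + 13·2.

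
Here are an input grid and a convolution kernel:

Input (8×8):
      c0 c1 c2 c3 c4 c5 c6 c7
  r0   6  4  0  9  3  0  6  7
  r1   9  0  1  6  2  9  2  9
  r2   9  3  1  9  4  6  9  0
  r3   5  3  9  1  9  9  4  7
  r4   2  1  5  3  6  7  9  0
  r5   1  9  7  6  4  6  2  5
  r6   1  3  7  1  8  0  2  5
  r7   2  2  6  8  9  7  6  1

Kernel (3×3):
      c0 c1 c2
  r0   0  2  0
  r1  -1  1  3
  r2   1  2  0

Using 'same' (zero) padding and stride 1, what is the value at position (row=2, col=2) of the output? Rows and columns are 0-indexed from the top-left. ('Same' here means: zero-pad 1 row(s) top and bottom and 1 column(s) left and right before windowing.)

48

The receptive field on the zero-padded input at this output position is [0 1 6 / 3 1 9 / 3 9 1]. Elementwise product with the kernel and sum: 1·2 + 3·-1 + 1·1 + 9·3 + 3·1 + 9·2.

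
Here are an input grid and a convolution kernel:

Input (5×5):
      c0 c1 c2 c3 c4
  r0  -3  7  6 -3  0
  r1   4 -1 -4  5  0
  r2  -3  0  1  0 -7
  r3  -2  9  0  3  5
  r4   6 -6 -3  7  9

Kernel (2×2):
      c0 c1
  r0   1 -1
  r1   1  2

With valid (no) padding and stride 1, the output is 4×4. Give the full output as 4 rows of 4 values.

Output[0,0]: The receptive field on the input at this output position is [-3 7 / 4 -1]. Elementwise product with the kernel and sum: -3·1 + 7·-1 + 4·1 + -1·2.
Output[0,1]: The receptive field on the input at this output position is [7 6 / -1 -4]. Elementwise product with the kernel and sum: 7·1 + 6·-1 + -1·1 + -4·2.

-8 -8 15 2
2 5 -8 -9
13 8 7 20
-17 -3 8 23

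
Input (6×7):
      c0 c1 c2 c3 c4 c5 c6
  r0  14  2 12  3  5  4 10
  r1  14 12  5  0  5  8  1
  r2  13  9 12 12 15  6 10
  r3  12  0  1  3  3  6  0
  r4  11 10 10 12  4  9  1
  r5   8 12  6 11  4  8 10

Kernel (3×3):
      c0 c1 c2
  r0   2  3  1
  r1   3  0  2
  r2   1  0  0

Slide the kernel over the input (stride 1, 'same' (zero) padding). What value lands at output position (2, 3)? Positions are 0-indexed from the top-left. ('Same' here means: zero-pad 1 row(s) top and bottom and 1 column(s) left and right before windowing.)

82

The receptive field on the zero-padded input at this output position is [5 0 5 / 12 12 15 / 1 3 3]. Elementwise product with the kernel and sum: 5·2 + 0·3 + 5·1 + 12·3 + 15·2 + 1·1.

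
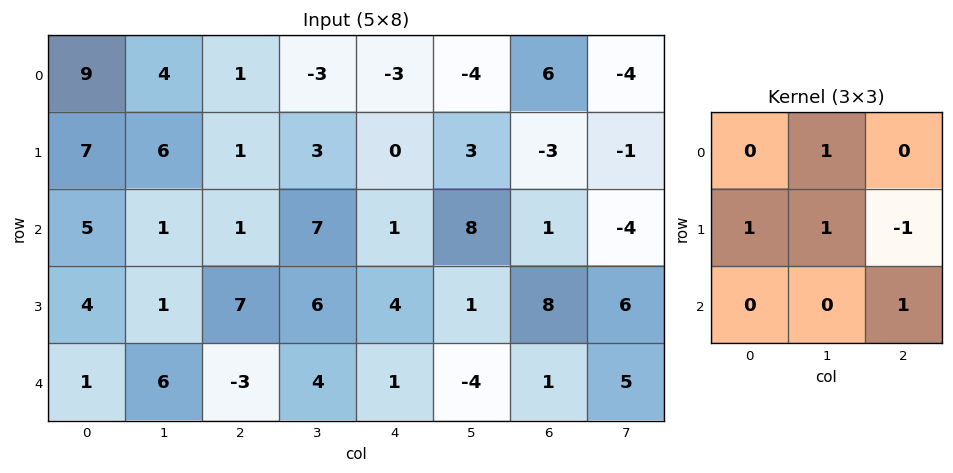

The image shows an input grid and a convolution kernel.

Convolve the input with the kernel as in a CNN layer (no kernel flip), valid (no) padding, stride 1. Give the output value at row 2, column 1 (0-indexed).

The receptive field on the input at this output position is [1 1 7 / 1 7 6 / 6 -3 4]. Elementwise product with the kernel and sum: 1·1 + 1·1 + 7·1 + 6·-1 + 4·1.

7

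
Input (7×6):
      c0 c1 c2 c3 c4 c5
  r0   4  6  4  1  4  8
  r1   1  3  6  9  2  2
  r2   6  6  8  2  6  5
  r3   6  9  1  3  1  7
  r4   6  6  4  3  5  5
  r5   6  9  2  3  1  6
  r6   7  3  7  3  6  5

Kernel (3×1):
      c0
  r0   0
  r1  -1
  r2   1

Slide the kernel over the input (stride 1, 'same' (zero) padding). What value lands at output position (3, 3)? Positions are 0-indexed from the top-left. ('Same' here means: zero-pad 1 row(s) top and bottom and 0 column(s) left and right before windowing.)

The receptive field on the zero-padded input at this output position is [2 / 3 / 3]. Elementwise product with the kernel and sum: 3·-1 + 3·1.

0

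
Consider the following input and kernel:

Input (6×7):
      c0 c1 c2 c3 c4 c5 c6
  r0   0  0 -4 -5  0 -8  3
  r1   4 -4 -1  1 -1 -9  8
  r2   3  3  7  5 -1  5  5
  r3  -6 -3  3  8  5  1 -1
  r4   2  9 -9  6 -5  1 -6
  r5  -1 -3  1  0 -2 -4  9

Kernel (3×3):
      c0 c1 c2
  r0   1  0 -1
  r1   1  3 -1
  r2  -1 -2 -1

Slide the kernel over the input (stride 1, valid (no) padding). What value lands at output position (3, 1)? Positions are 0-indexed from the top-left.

The receptive field on the input at this output position is [-3 3 8 / 9 -9 6 / -3 1 0]. Elementwise product with the kernel and sum: -3·1 + 8·-1 + 9·1 + -9·3 + 6·-1 + -3·-1 + 1·-2 + 0·-1.

-34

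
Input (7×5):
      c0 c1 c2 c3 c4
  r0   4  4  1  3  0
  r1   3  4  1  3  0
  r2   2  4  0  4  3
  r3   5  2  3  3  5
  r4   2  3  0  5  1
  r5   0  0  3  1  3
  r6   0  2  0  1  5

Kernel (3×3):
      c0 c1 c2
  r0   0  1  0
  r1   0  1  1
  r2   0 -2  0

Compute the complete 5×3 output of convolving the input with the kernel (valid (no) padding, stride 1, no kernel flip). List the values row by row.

1 5 -2
4 -1 4
3 6 2
5 2 7
2 4 7

Output[0,0]: The receptive field on the input at this output position is [4 4 1 / 3 4 1 / 2 4 0]. Elementwise product with the kernel and sum: 4·1 + 4·1 + 1·1 + 4·-2.
Output[0,1]: The receptive field on the input at this output position is [4 1 3 / 4 1 3 / 4 0 4]. Elementwise product with the kernel and sum: 1·1 + 1·1 + 3·1 + 0·-2.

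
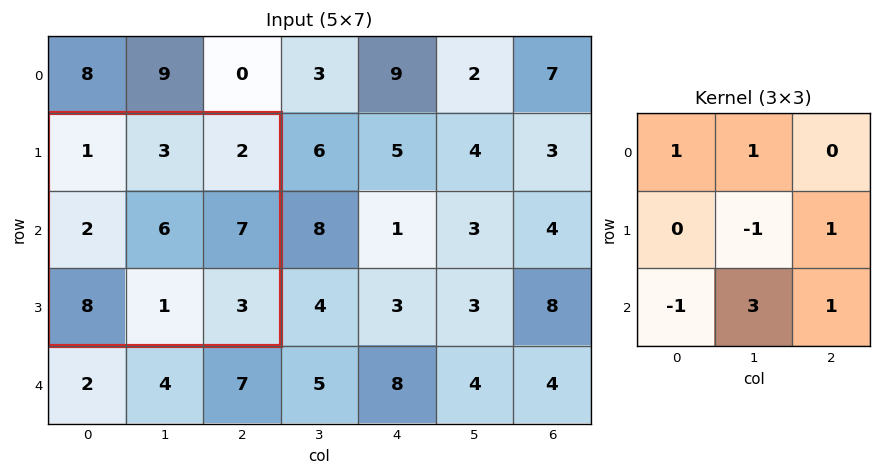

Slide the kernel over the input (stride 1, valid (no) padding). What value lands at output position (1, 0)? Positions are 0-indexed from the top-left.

The receptive field on the input at this output position is [1 3 2 / 2 6 7 / 8 1 3]. Elementwise product with the kernel and sum: 1·1 + 3·1 + 6·-1 + 7·1 + 8·-1 + 1·3 + 3·1.

3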